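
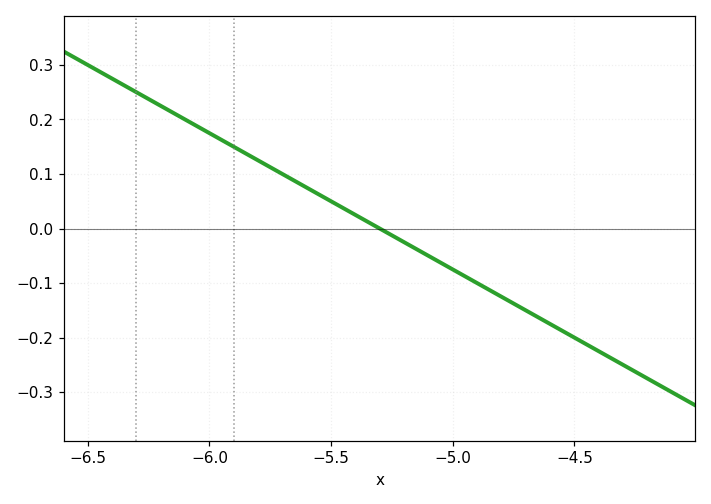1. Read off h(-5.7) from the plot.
0.1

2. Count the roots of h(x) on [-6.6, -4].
1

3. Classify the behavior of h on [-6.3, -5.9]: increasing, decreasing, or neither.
decreasing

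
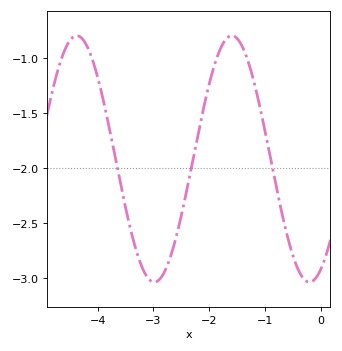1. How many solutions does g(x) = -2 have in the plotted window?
3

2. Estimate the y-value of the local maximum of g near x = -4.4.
-0.8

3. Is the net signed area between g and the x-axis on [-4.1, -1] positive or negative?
negative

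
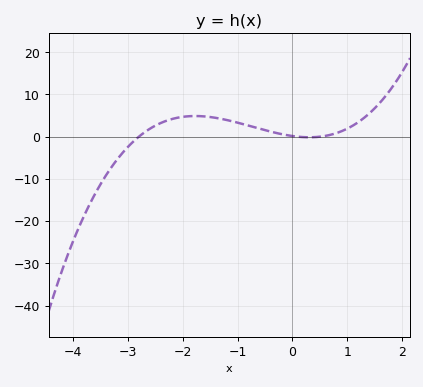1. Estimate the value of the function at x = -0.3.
1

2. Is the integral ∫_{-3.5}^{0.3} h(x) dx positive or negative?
positive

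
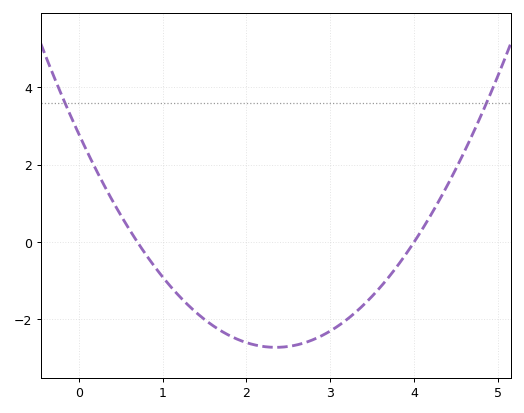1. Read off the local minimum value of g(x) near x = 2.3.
-2.8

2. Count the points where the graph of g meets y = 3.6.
2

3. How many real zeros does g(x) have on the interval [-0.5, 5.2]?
2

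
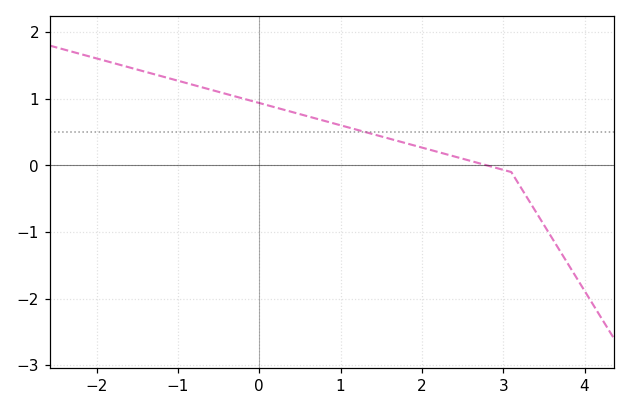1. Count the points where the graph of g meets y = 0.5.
1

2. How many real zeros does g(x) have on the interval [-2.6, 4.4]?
1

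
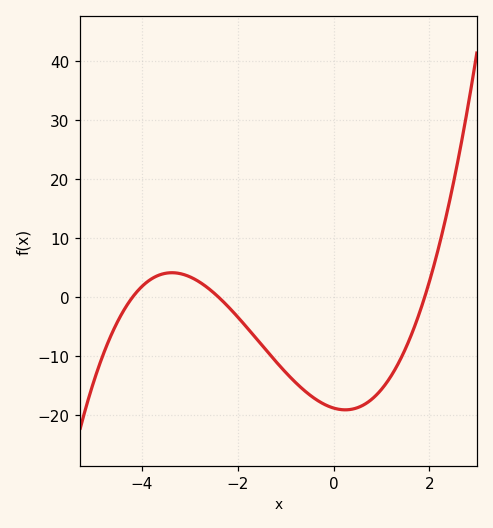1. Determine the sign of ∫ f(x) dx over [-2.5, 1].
negative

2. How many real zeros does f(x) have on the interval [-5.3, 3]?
3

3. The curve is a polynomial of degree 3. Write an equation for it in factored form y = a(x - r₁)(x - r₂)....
y = 0.98(x + 4.2)(x + 2.4)(x - 1.9)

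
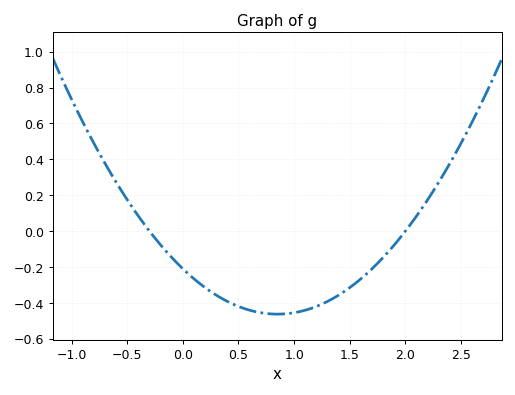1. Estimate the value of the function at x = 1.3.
-0.392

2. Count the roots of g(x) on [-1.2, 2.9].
2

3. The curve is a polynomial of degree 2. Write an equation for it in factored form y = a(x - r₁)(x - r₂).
y = 0.35(x + 0.3)(x - 2)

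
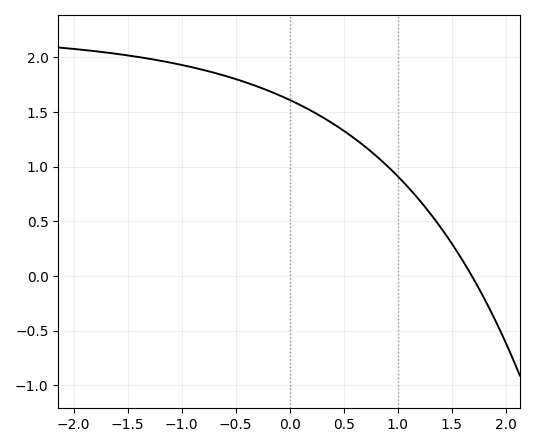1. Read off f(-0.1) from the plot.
1.65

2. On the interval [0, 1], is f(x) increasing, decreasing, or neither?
decreasing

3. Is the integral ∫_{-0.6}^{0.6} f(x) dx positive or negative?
positive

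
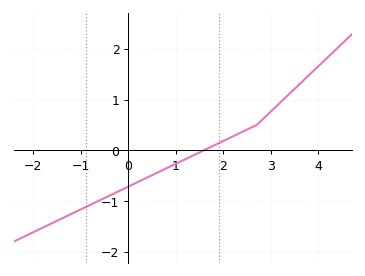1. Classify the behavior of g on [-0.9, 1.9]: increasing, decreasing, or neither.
increasing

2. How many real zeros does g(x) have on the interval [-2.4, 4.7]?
1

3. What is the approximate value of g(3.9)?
1.57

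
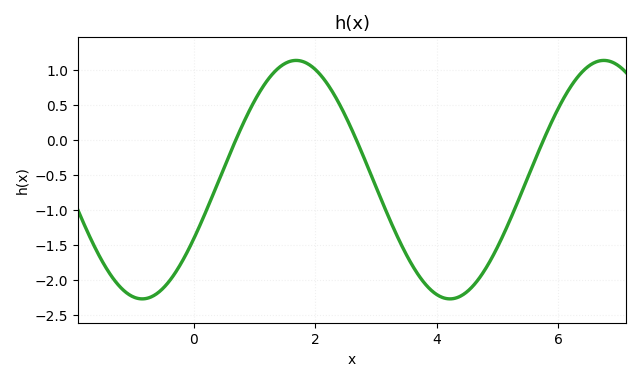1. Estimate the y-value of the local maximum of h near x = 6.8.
1.13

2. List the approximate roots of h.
0.696, 2.68, 5.76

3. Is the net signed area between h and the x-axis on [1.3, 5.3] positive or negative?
negative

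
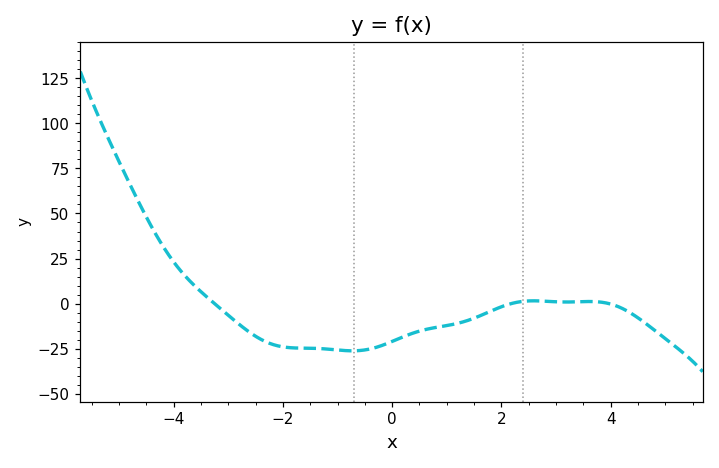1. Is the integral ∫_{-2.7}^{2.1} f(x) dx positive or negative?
negative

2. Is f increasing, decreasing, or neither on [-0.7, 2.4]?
increasing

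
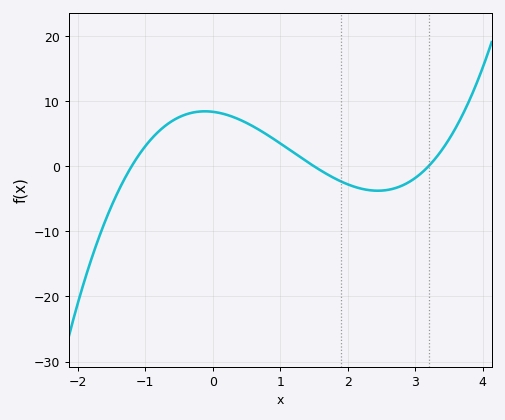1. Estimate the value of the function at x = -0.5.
8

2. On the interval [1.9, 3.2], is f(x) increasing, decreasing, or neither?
neither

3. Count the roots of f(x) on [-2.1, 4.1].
3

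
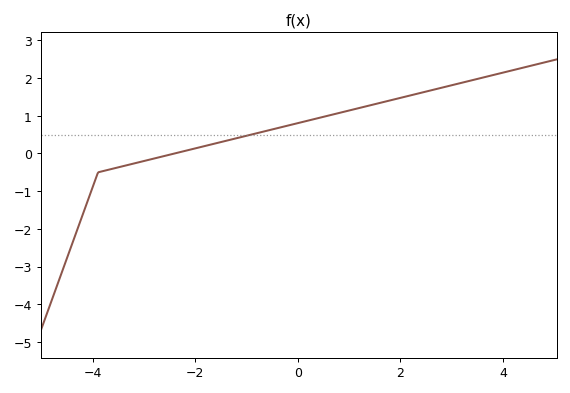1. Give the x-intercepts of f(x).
-2.41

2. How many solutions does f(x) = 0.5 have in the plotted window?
1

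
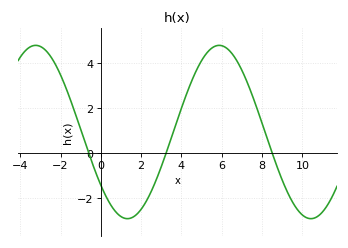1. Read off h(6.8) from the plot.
4.02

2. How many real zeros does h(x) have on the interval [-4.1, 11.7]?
3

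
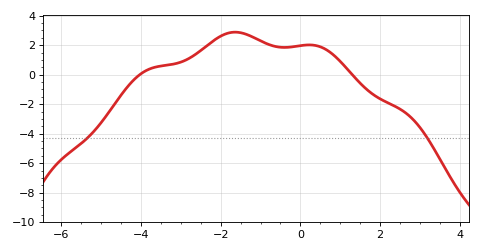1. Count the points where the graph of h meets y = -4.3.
2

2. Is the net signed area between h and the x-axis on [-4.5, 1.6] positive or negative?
positive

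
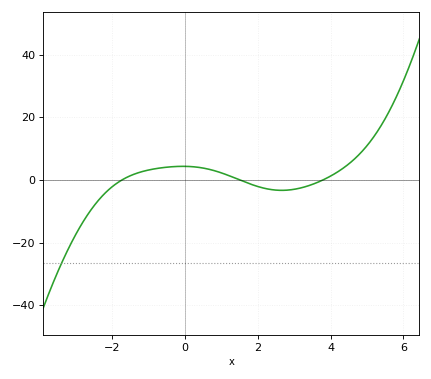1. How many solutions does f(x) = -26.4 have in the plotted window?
1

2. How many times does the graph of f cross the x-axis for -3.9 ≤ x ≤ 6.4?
3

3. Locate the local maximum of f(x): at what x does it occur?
-0.047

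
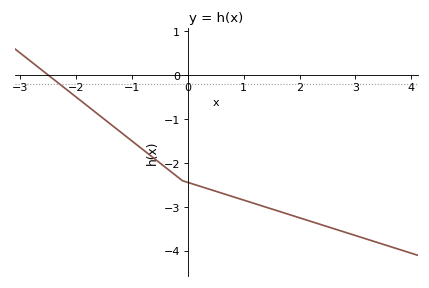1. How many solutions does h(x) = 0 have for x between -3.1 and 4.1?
1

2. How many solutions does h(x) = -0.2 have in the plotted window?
1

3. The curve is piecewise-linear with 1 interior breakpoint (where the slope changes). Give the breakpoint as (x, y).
(-0.1, -2.4)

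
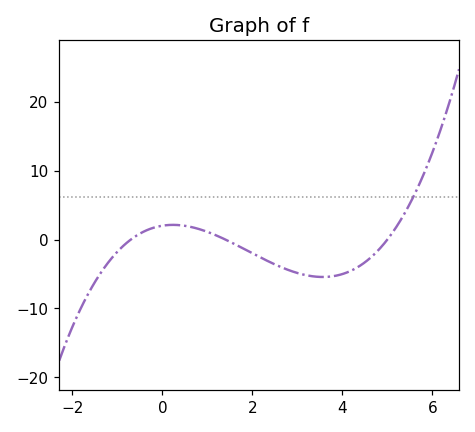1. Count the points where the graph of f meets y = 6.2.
1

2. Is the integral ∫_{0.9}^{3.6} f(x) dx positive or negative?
negative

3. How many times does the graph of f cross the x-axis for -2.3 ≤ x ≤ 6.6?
3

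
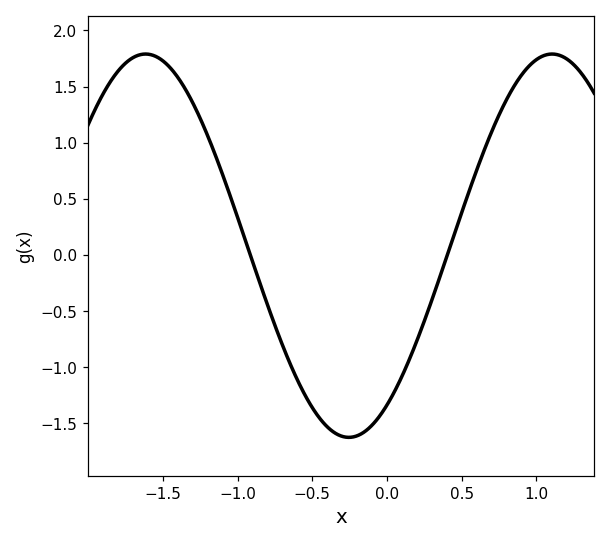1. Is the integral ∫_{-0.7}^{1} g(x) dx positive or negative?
negative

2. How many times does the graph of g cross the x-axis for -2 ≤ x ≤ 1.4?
2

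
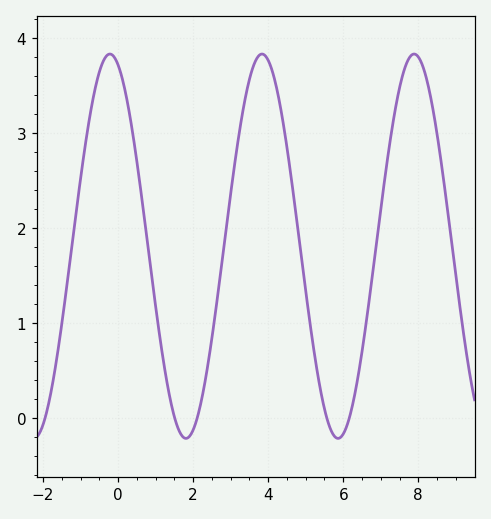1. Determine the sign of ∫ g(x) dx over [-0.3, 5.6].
positive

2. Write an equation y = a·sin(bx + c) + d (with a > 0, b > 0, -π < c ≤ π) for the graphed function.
y = 2.02sin(1.6x + 1.9) + 1.81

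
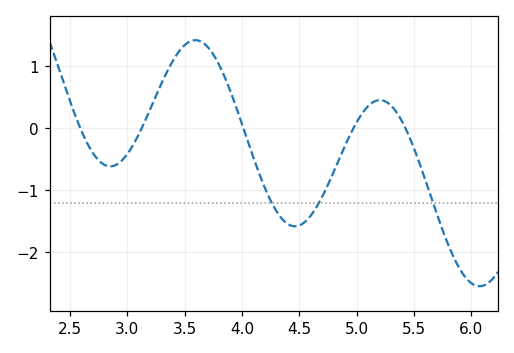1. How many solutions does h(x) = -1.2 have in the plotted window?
3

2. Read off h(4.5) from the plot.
-1.56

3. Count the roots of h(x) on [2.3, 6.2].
5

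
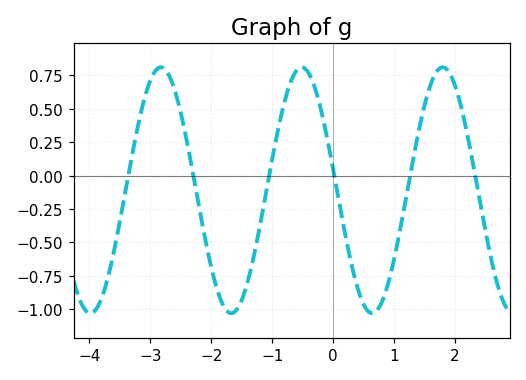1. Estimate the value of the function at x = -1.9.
-0.856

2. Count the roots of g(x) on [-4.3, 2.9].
6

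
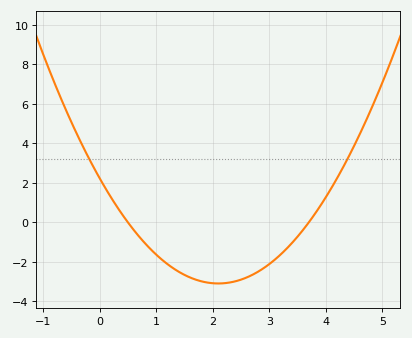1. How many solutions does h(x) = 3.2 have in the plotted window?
2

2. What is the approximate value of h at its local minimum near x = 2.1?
-3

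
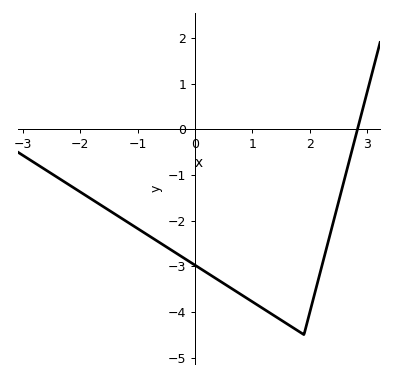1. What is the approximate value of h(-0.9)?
-2.3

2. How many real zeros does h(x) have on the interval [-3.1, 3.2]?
1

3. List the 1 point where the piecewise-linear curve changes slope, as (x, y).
(1.9, -4.5)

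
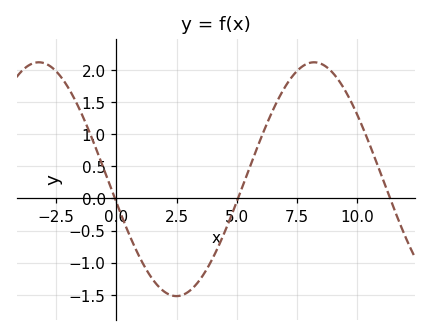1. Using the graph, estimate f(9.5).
1.68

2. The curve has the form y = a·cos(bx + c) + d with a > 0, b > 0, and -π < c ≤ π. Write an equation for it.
y = 1.82cos(0.55x + 1.77) + 0.3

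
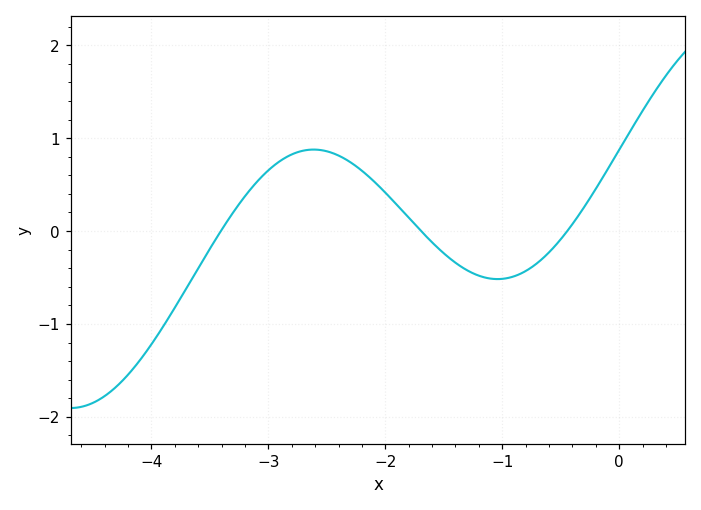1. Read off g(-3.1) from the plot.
0.5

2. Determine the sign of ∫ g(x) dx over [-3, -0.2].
positive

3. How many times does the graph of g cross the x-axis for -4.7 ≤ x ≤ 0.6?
3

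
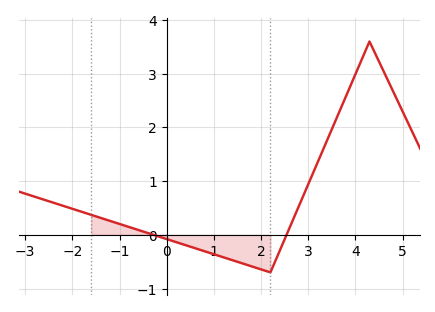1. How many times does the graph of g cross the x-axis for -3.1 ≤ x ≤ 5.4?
2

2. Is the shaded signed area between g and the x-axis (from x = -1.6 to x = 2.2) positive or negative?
negative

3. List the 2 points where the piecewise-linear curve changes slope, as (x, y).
(2.2, -0.7); (4.3, 3.6)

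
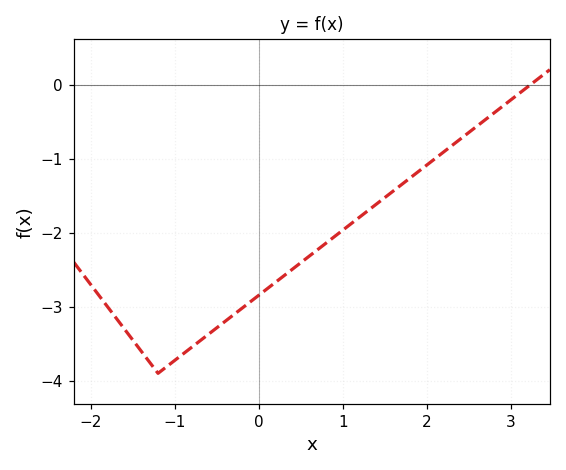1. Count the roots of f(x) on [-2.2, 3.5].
1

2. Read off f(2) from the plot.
-1.09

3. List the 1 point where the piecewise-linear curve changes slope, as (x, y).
(-1.2, -3.9)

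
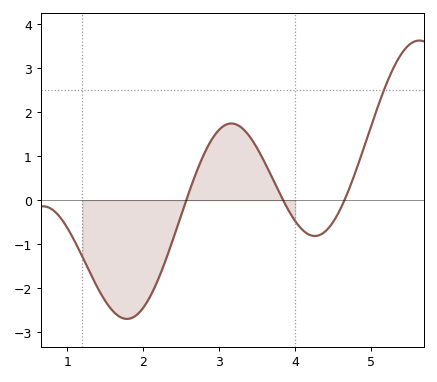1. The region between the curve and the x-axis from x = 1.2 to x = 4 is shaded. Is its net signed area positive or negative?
negative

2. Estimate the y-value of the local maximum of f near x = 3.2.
1.7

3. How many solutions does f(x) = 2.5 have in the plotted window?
1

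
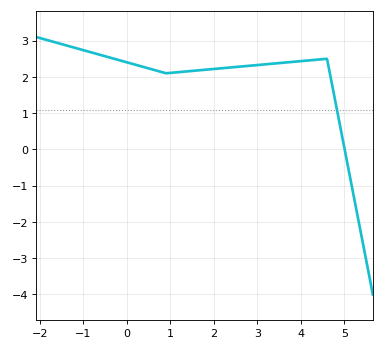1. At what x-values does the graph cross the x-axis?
5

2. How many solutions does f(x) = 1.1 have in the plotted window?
1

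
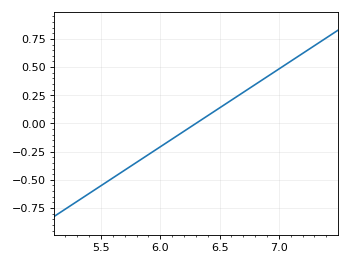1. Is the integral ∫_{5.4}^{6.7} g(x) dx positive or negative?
negative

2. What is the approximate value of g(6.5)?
0.138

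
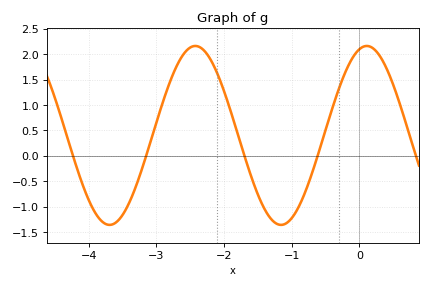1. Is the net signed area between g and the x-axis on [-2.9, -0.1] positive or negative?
positive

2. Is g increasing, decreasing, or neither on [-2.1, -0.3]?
neither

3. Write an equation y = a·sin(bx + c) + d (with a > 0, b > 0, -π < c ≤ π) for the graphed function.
y = 1.76sin(2.5x + 1.3) + 0.4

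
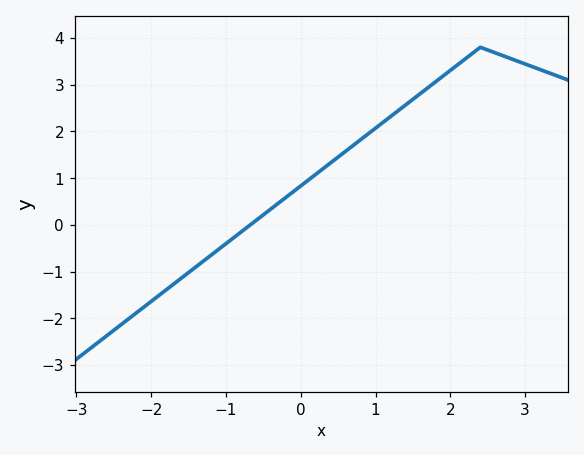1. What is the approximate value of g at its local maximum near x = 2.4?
3.8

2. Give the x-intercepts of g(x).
-0.7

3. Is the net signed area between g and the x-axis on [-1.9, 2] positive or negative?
positive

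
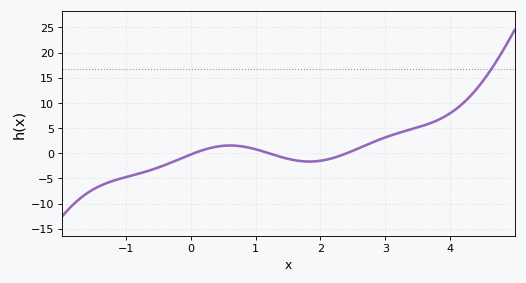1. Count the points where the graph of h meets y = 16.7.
1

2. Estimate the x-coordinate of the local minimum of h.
1.8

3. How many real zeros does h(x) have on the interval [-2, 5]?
3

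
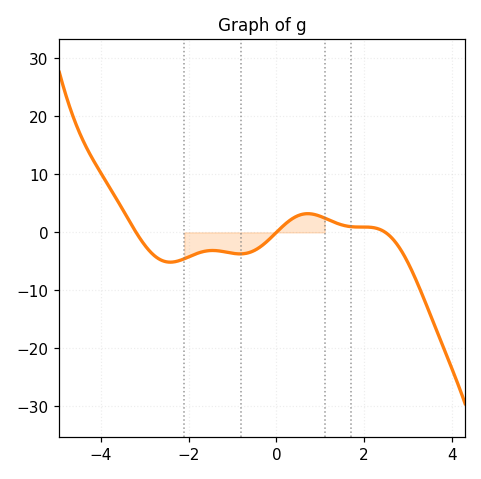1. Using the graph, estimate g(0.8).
3.18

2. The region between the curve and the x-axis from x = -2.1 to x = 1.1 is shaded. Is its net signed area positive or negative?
negative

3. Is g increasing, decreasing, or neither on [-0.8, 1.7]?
neither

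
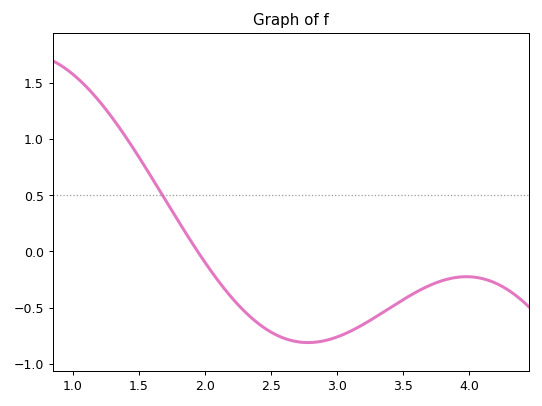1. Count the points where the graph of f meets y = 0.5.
1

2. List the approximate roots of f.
1.94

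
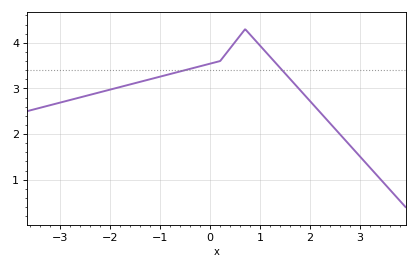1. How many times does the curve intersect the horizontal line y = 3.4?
2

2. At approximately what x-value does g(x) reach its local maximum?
0.7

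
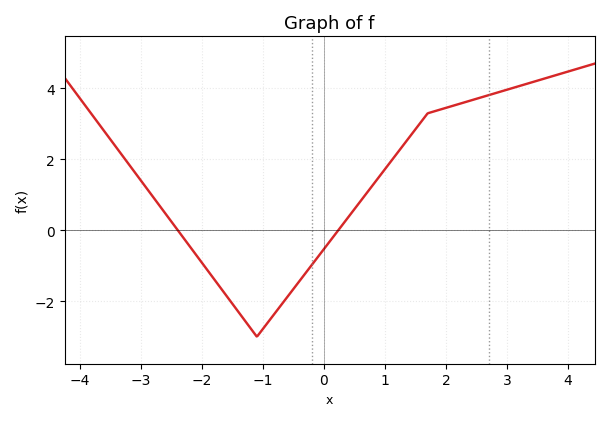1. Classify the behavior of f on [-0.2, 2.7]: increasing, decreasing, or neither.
increasing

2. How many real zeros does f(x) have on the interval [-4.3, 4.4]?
2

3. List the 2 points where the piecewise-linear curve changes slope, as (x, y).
(-1.1, -3); (1.7, 3.3)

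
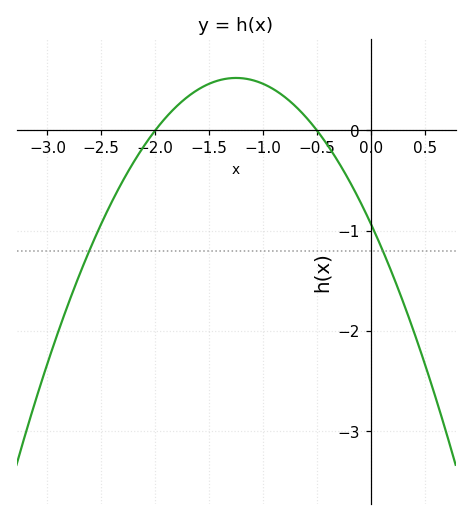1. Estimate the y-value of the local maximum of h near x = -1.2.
0.5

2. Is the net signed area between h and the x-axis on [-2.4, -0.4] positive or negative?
positive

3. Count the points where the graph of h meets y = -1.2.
2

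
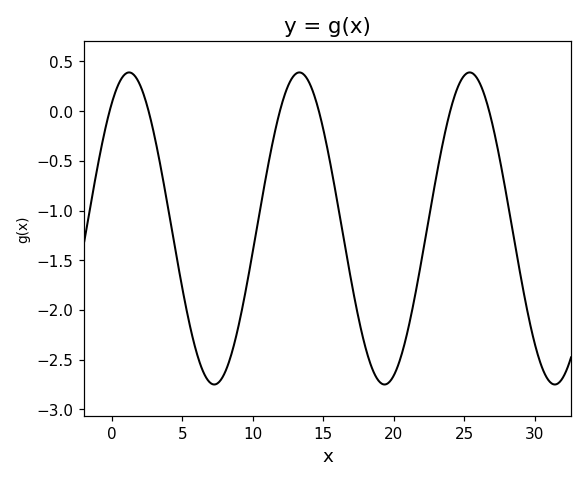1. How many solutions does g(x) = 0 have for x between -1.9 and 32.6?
6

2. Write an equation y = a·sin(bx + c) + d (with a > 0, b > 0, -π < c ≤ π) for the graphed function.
y = 1.57sin(0.52x + 0.93) - 1.18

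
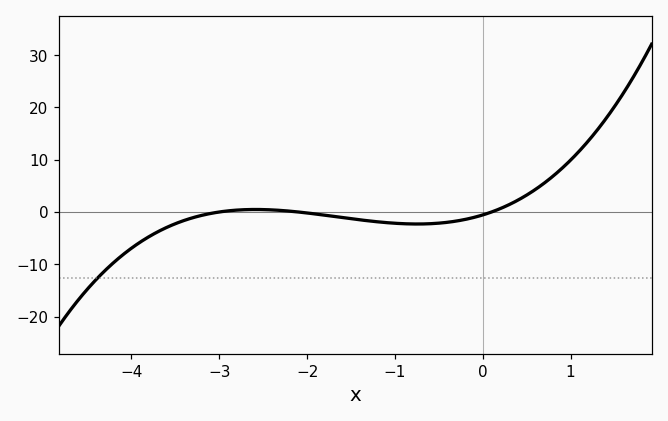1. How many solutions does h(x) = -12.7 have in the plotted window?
1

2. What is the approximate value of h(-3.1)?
0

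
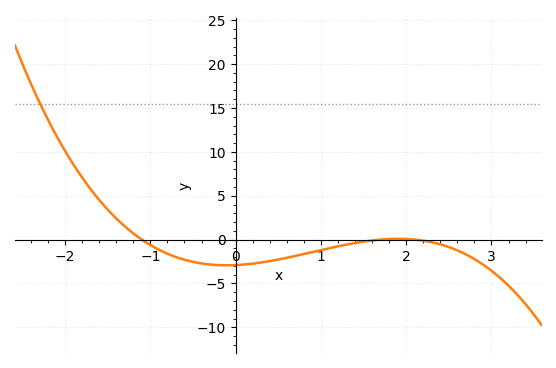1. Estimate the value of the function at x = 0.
-3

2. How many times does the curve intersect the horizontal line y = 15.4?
1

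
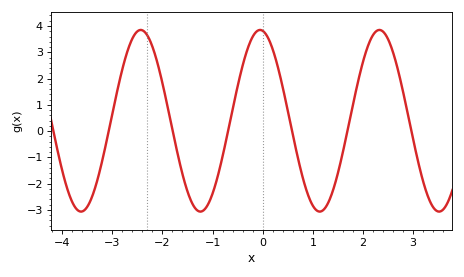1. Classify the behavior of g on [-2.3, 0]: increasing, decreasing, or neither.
neither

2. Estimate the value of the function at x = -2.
1.82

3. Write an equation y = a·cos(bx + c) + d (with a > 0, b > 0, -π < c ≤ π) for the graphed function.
y = 3.46cos(2.64x + 0.14) + 0.39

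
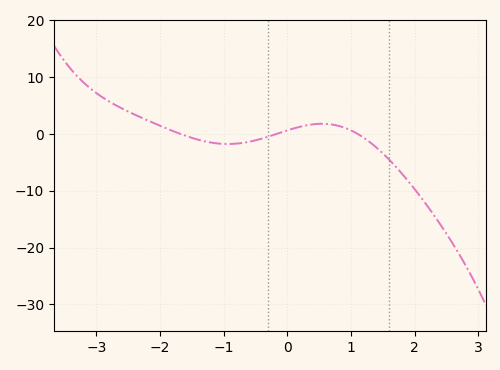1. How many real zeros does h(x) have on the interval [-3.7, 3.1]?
3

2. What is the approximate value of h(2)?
-9.7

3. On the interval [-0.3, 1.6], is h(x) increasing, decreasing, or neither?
neither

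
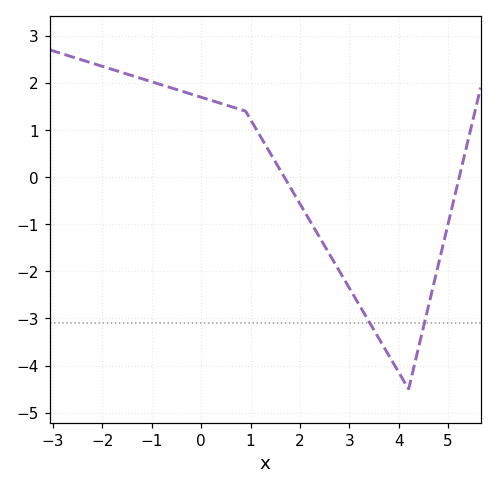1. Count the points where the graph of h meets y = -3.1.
2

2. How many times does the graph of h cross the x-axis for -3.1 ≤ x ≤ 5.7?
2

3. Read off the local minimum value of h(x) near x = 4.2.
-4.49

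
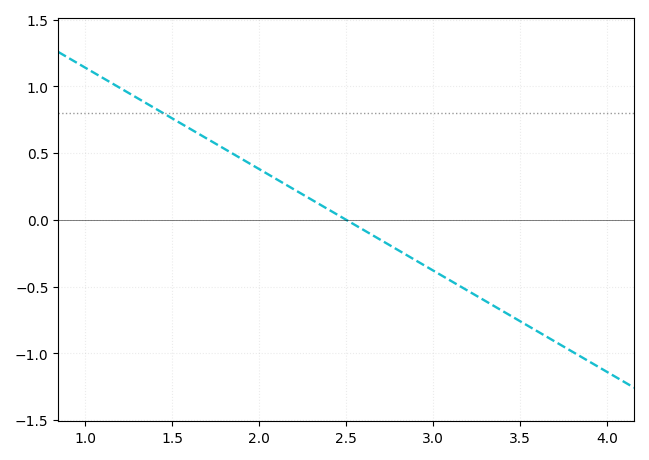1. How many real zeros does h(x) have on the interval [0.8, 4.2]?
1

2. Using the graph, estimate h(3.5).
-0.76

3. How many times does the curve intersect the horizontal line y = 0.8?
1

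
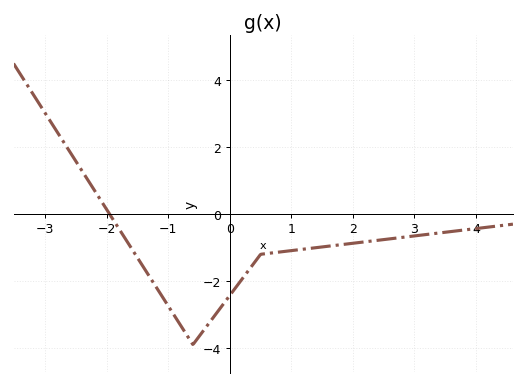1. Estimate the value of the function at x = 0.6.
-1.2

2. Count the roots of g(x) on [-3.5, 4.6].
1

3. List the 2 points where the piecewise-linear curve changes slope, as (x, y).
(-0.6, -3.9); (0.5, -1.2)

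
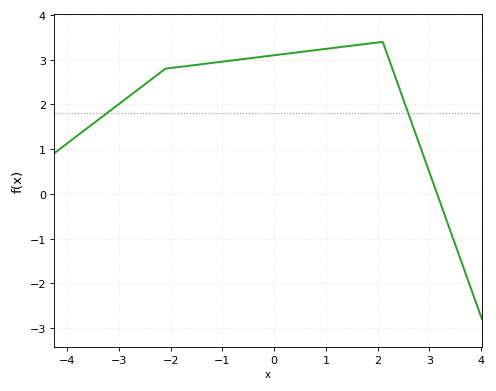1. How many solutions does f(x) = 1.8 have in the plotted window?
2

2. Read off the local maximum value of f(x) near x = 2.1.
3.4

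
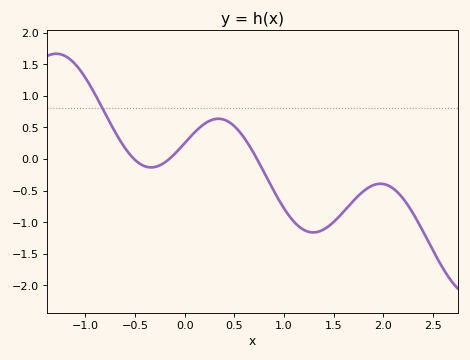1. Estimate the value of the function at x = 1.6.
-0.832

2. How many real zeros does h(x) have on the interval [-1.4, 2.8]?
3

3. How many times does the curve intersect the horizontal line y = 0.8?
1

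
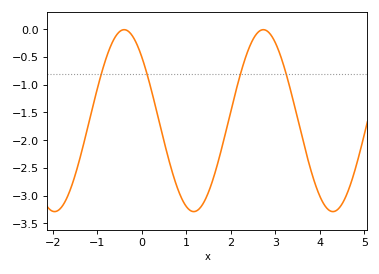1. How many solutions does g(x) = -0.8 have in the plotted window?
4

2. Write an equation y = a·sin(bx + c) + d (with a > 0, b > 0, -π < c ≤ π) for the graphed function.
y = 1.64sin(2x + 2.4) - 1.65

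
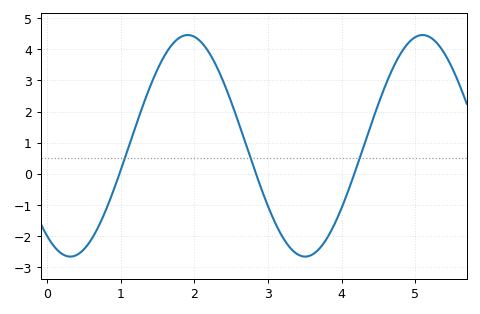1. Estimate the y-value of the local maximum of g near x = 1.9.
4.46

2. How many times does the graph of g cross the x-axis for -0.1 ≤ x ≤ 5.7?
3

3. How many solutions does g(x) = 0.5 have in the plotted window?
3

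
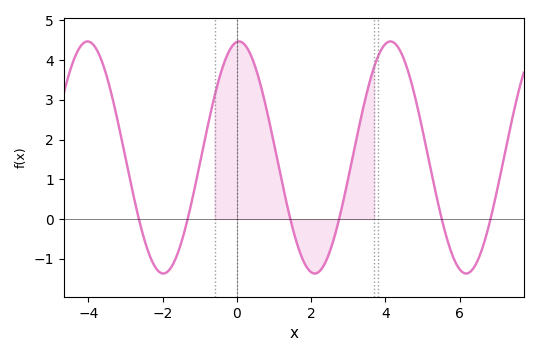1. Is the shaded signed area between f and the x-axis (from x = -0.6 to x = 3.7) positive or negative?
positive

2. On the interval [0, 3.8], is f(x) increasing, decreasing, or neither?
neither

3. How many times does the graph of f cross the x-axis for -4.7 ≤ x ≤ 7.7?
6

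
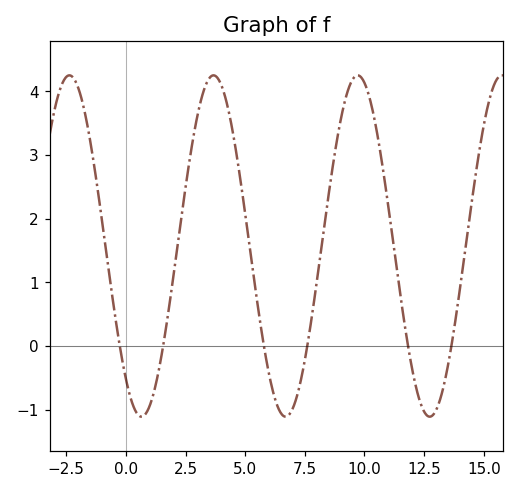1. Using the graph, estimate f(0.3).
-0.931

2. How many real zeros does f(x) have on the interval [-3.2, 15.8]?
6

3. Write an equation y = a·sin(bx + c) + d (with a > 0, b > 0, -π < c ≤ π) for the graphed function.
y = 2.68sin(1.04x - 2.25) + 1.57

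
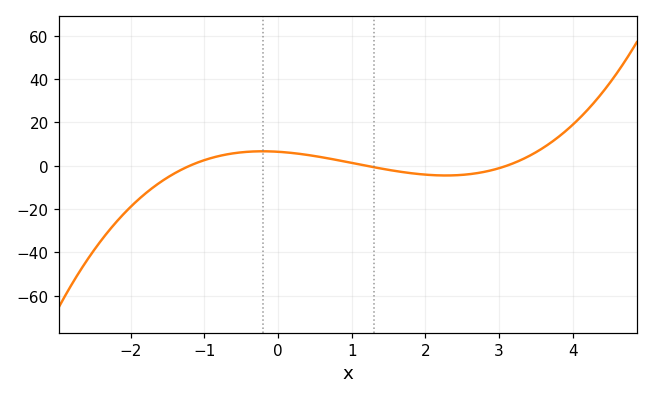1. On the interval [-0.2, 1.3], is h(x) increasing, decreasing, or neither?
decreasing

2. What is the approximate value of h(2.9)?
-2.02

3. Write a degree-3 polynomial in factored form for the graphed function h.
y = 1.45(x + 1.2)(x - 1.2)(x - 3.1)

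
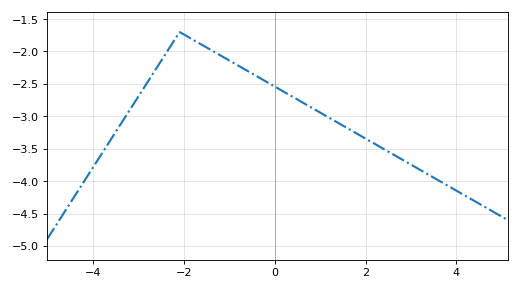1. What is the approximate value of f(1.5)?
-3.15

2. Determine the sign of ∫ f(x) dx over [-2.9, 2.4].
negative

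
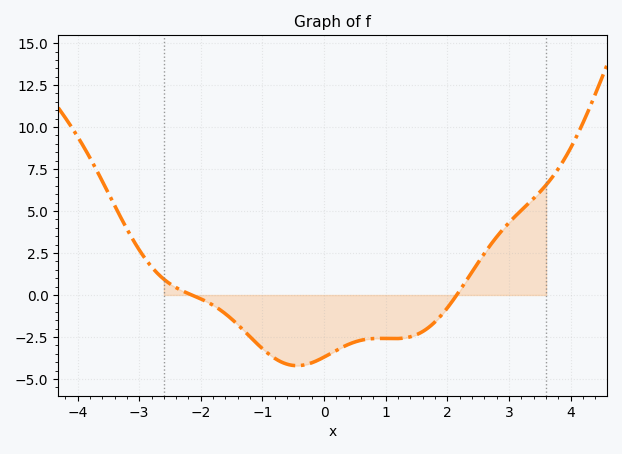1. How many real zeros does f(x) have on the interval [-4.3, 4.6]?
2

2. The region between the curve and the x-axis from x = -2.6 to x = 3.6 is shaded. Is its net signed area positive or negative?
negative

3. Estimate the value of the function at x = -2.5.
0.664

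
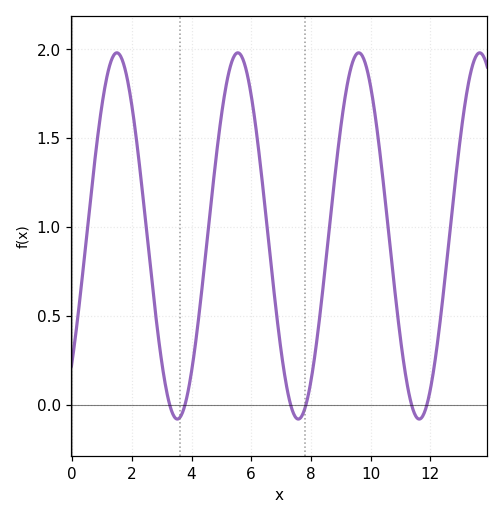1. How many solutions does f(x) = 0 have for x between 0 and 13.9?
6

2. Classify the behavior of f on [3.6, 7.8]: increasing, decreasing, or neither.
neither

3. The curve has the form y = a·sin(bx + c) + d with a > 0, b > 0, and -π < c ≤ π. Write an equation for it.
y = 1.03sin(1.55x - 0.75) + 0.95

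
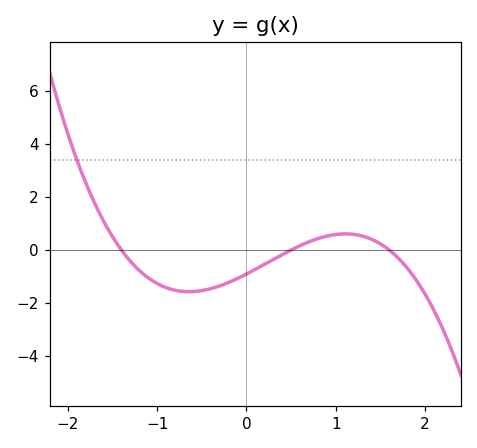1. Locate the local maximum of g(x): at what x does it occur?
1.1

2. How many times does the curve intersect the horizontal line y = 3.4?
1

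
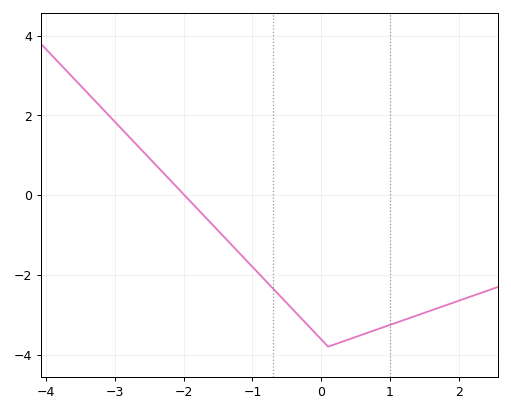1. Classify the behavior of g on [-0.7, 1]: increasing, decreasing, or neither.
neither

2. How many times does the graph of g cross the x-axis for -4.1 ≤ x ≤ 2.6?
1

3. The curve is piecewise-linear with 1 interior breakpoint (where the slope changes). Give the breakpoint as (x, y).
(0.1, -3.8)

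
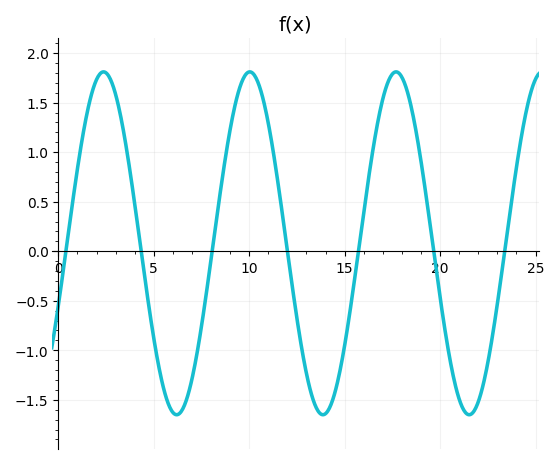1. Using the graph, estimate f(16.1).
0.533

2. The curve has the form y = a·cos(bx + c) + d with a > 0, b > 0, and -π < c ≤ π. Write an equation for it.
y = 1.73cos(0.82x - 1.94) + 0.08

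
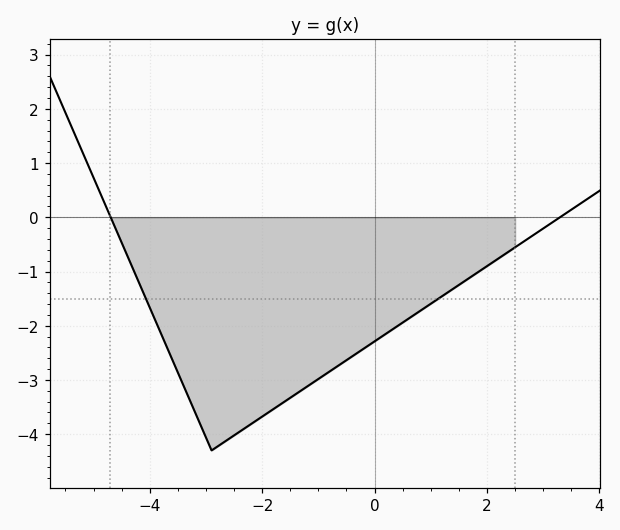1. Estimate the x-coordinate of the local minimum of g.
-2.9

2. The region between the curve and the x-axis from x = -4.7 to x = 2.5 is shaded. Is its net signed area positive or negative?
negative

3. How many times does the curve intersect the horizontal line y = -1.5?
2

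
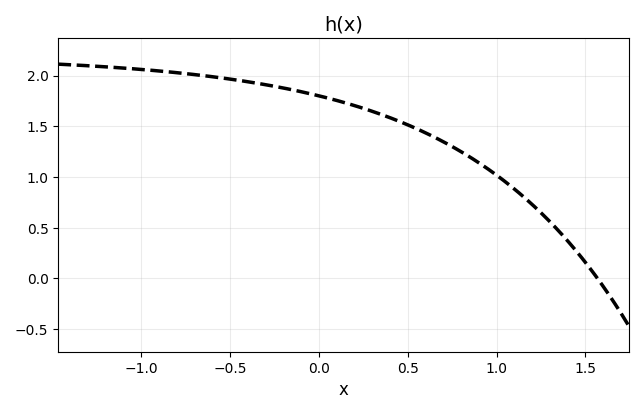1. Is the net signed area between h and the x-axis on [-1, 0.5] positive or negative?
positive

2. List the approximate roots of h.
1.55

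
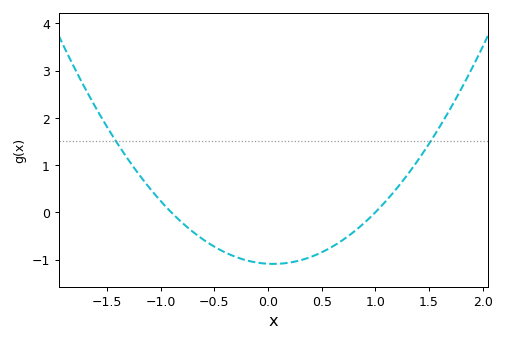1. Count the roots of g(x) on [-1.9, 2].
2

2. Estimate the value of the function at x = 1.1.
0.2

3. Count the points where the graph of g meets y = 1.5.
2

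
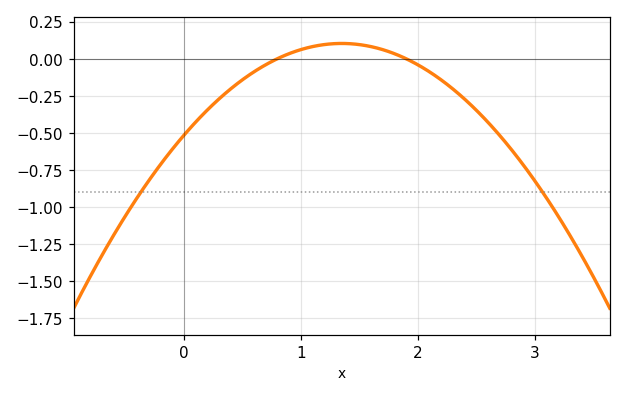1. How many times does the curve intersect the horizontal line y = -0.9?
2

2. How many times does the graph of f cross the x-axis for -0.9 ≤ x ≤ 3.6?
2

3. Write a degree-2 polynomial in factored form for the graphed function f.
y = -0.34(x - 0.8)(x - 1.9)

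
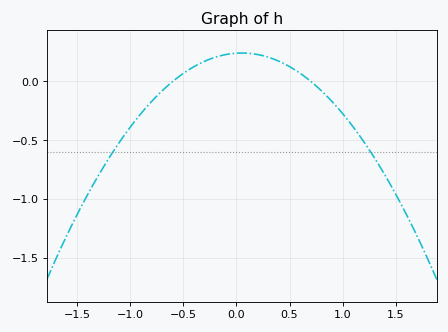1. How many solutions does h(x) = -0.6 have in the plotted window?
2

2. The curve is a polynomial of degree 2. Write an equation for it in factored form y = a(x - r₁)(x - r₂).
y = -0.57(x + 0.6)(x - 0.7)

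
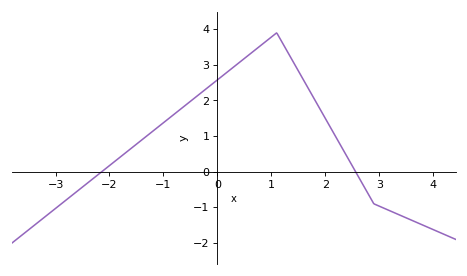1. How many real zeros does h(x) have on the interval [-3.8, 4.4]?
2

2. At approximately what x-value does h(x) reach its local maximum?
1.2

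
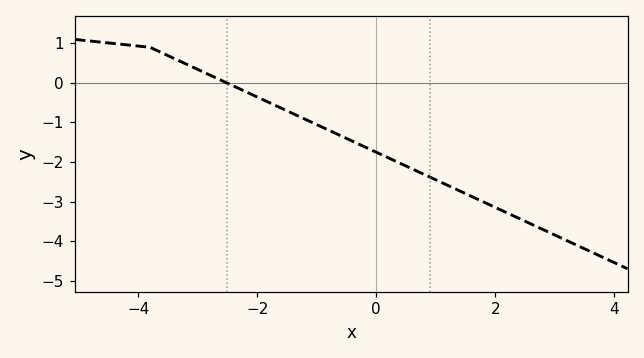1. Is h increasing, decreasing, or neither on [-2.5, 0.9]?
decreasing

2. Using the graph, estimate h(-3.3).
0.551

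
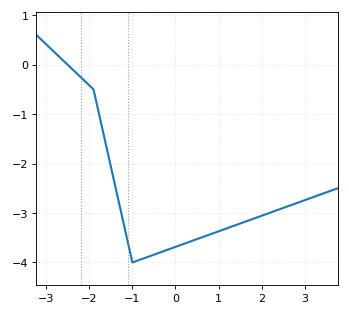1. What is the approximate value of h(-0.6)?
-3.9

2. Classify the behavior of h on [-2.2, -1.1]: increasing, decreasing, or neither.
decreasing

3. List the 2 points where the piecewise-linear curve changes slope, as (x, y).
(-1.9, -0.5); (-1, -4)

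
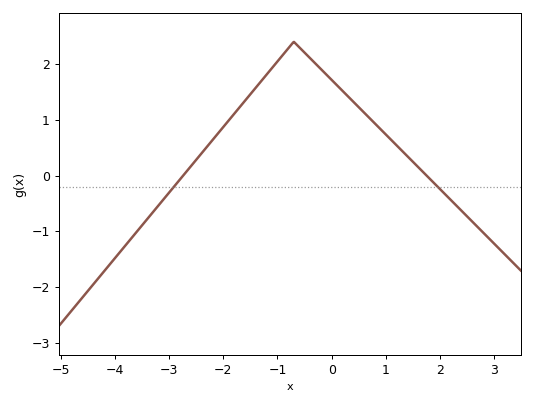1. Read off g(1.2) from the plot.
0.54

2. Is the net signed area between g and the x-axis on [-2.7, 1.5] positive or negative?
positive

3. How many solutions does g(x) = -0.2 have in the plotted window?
2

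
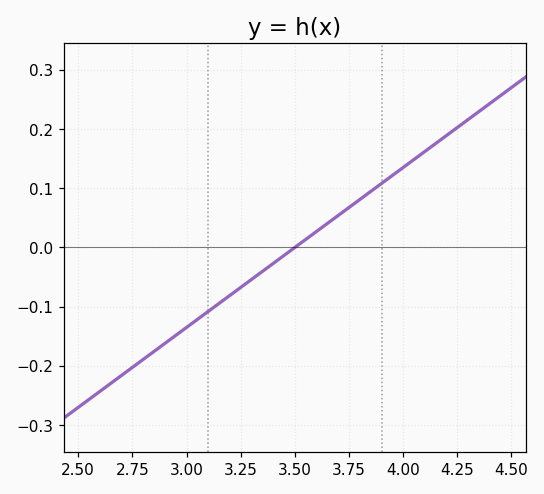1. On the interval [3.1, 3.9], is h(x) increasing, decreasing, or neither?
increasing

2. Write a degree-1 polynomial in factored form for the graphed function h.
y = 0.27(x - 3.5)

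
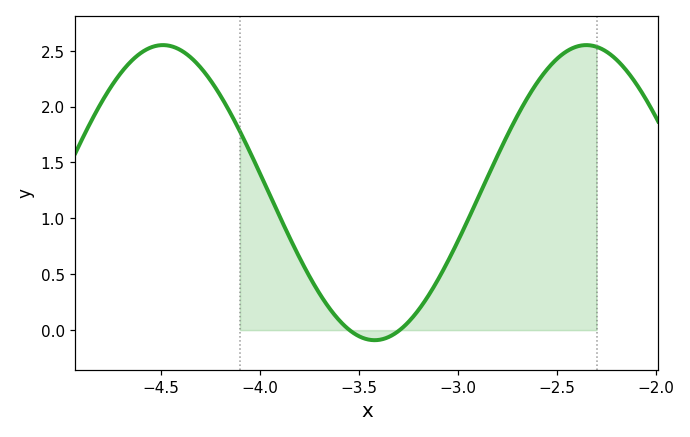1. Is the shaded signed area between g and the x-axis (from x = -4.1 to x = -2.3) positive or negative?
positive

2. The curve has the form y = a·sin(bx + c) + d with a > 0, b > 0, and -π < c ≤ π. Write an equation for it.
y = 1.32sin(2.9x + 2.2) + 1.23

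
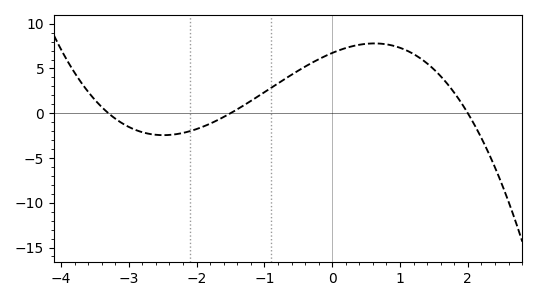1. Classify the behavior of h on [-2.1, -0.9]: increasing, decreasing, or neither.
increasing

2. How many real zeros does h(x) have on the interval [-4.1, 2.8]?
3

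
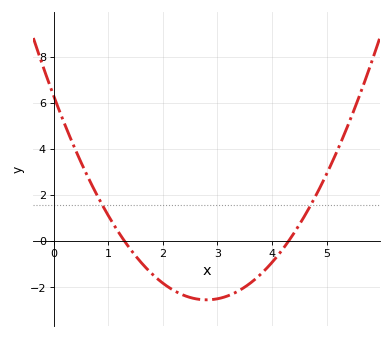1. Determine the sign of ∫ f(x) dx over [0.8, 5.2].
negative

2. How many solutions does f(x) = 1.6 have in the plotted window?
2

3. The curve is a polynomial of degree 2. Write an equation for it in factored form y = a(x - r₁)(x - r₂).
y = 1.13(x - 1.3)(x - 4.3)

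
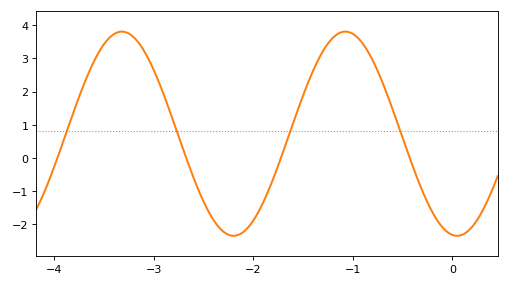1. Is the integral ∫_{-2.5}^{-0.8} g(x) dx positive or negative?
positive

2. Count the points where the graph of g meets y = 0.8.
4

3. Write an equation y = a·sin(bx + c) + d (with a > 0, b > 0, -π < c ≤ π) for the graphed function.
y = 3.08sin(2.8x - 1.7) + 0.73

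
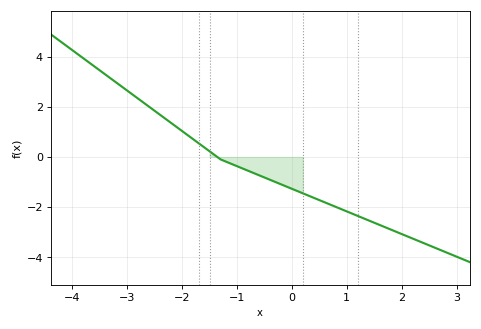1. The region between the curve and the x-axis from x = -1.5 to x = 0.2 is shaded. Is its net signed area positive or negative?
negative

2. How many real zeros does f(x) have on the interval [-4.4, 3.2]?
1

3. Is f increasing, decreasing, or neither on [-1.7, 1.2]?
decreasing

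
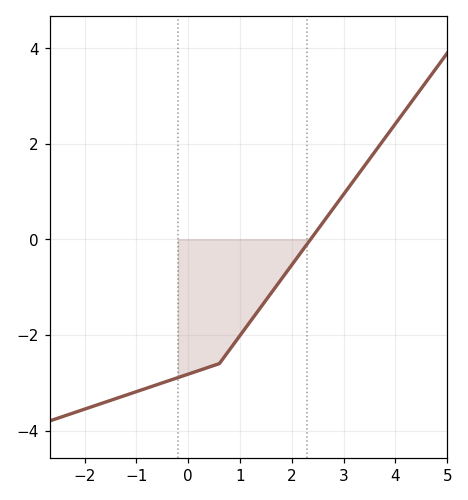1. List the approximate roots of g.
2.4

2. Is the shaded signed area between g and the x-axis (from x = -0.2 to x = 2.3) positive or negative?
negative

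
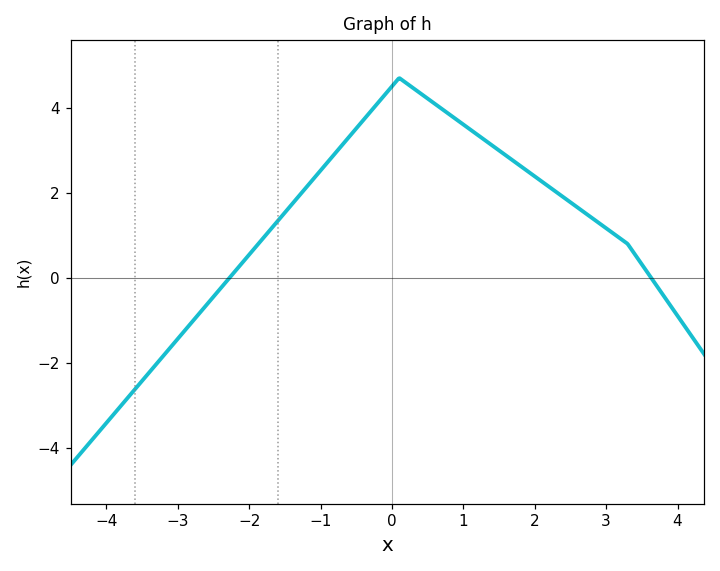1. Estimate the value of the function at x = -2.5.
-0.4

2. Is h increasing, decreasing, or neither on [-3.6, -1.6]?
increasing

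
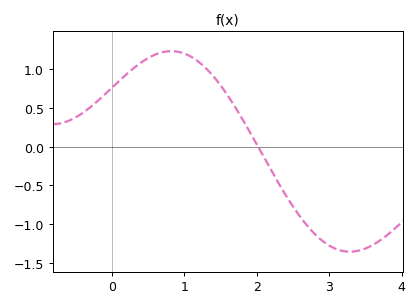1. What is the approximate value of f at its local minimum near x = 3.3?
-1.35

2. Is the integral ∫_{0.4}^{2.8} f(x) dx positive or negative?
positive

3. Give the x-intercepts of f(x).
2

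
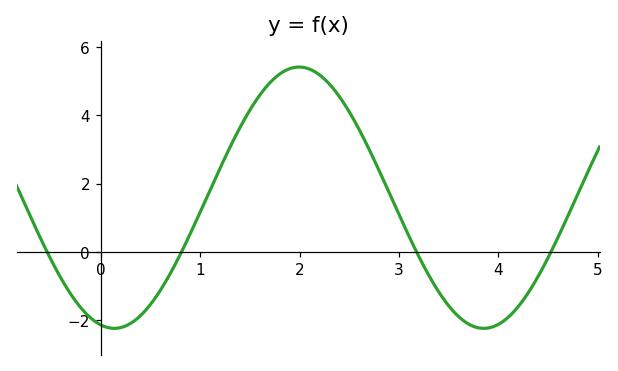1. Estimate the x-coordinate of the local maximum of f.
1.99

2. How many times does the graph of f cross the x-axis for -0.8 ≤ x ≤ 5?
4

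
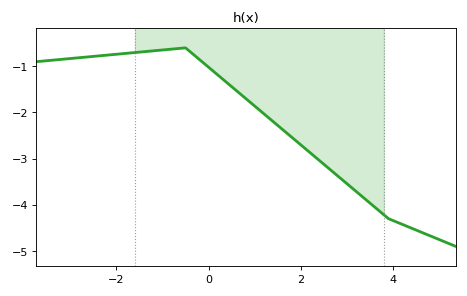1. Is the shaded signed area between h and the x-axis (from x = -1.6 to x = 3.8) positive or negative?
negative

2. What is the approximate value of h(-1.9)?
-0.7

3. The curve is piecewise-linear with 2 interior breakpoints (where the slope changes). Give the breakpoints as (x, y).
(-0.5, -0.6); (3.9, -4.3)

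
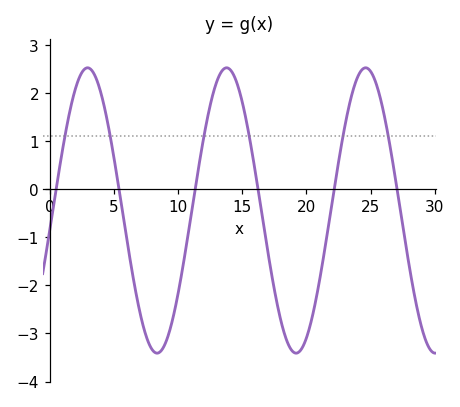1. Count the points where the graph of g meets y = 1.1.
6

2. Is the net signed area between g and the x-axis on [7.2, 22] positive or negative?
negative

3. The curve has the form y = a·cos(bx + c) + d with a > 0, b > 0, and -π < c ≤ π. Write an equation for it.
y = 2.97cos(0.58x - 1.7) - 0.44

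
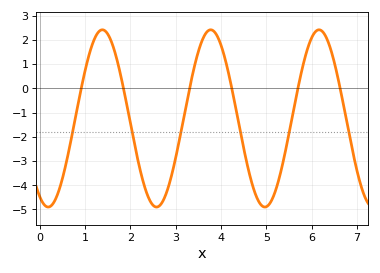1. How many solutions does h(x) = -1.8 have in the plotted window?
6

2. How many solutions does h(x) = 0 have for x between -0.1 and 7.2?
6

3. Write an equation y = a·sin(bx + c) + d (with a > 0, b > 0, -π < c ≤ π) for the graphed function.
y = 3.66sin(2.63x - 2.07) - 1.24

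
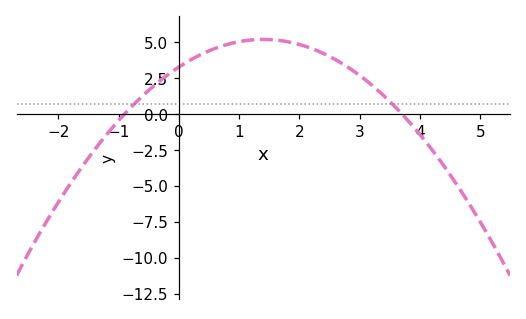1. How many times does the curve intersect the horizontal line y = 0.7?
2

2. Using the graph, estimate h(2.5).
4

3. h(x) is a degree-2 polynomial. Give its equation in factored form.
y = -0.98(x + 0.9)(x - 3.7)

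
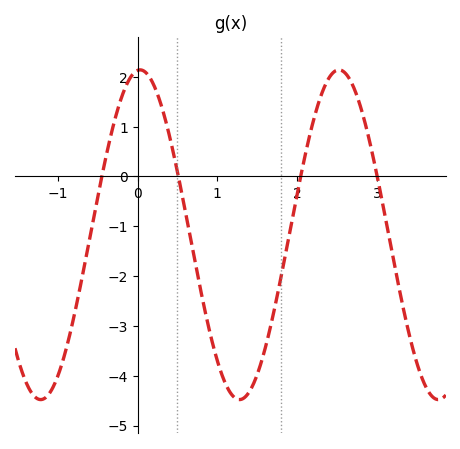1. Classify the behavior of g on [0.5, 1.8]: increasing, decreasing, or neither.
neither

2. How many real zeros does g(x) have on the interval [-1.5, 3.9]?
4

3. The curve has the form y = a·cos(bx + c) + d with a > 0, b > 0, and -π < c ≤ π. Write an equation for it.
y = 3.31cos(2.5x - 0.08) - 1.17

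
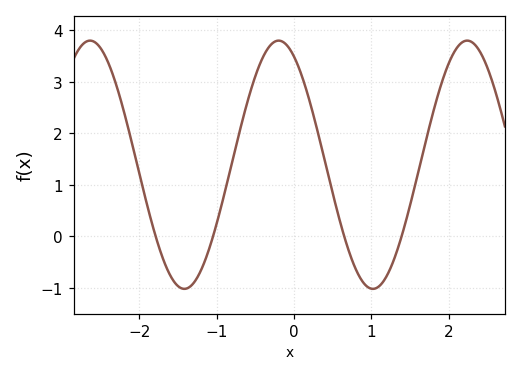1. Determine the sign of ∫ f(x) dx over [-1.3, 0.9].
positive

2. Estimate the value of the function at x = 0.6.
0.3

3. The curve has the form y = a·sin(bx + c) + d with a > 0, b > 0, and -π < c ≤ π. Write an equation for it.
y = 2.41sin(2.6x + 2.1) + 1.39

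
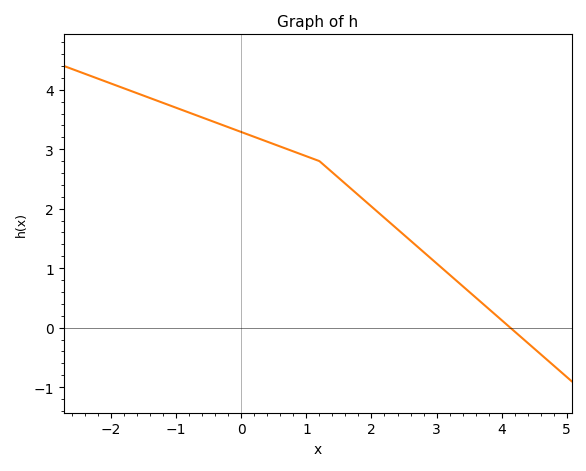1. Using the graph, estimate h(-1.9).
4.06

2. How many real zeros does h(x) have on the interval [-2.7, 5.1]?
1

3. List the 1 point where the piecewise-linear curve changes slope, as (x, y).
(1.2, 2.8)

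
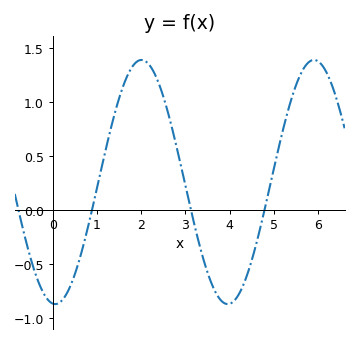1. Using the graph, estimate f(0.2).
-0.85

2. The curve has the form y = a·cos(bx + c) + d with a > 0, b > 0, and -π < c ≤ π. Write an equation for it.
y = 1.13cos(1.6x + 3.1) + 0.26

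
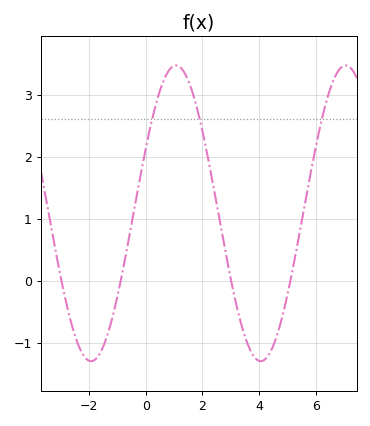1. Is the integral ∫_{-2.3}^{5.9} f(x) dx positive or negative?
positive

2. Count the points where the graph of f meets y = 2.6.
3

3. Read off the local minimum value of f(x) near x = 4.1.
-1.29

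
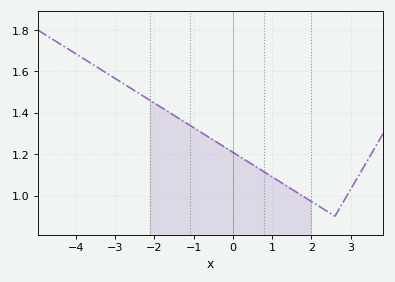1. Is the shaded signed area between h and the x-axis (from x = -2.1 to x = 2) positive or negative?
positive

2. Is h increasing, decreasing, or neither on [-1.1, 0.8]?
decreasing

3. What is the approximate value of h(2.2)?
0.94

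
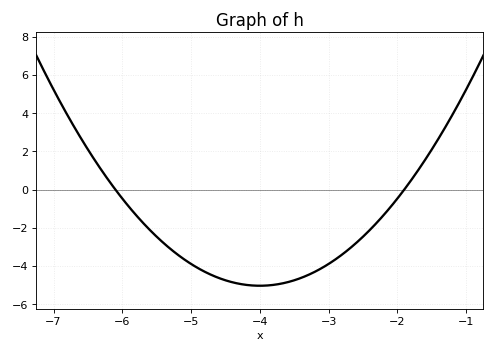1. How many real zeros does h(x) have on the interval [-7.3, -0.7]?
2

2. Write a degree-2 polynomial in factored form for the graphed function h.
y = 1.14(x + 6.1)(x + 1.9)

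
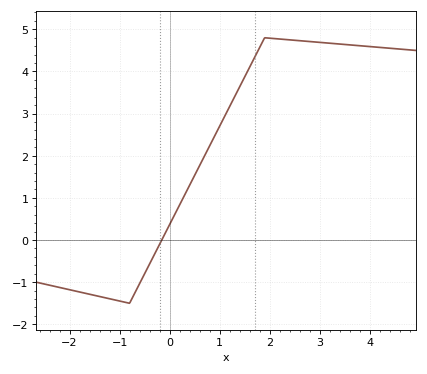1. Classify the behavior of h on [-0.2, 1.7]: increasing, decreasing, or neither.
increasing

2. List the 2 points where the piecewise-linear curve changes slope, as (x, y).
(-0.8, -1.5); (1.9, 4.8)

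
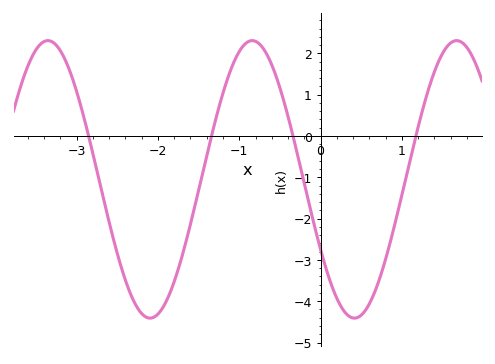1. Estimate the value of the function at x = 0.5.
-4.3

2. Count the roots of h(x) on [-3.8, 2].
4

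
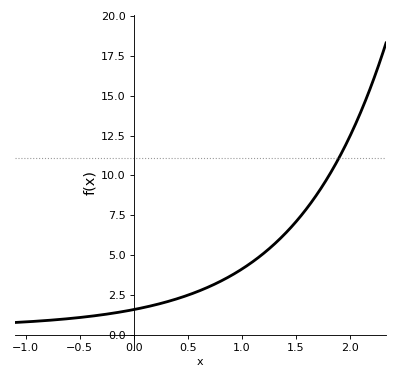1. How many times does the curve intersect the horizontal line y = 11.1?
1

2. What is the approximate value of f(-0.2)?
1.34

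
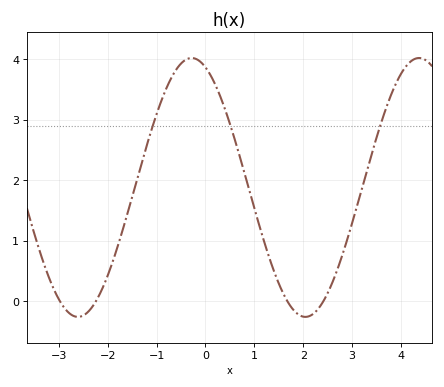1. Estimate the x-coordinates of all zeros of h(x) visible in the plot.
-3, -2.2, 1.6, 2.4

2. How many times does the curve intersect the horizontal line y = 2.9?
3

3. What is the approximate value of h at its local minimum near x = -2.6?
-0.3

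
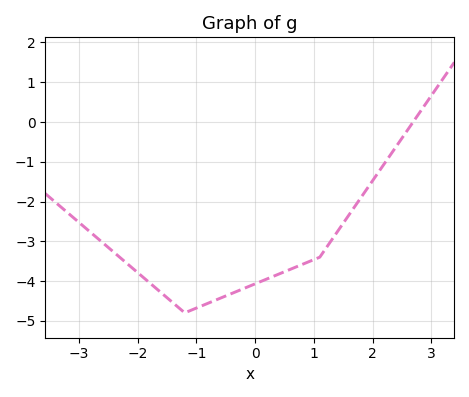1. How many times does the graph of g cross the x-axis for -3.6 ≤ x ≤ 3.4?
1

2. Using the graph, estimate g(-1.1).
-4.7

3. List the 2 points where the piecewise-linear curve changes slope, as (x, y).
(-1.2, -4.8); (1.1, -3.4)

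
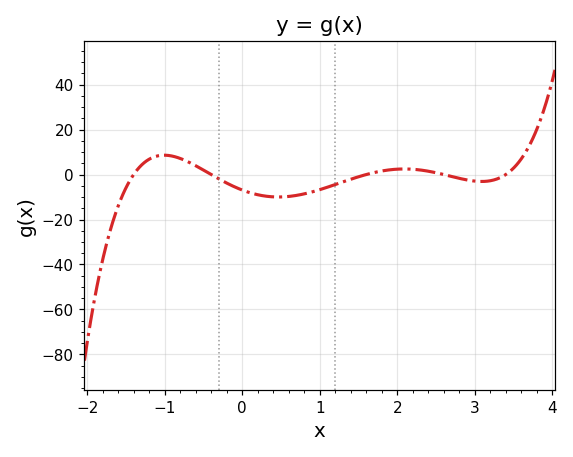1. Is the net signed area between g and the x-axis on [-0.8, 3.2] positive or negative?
negative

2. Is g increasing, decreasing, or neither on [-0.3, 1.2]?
neither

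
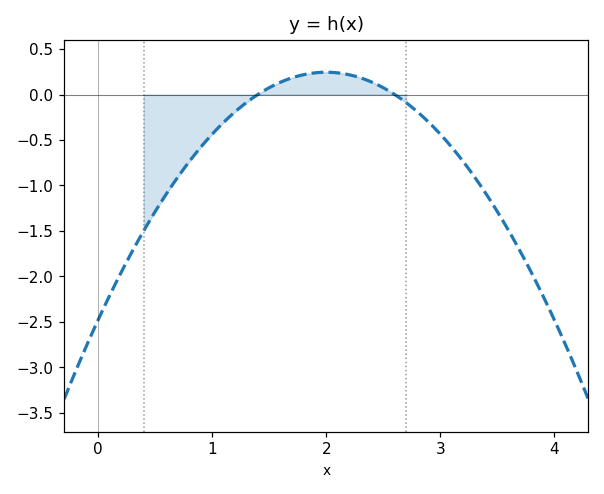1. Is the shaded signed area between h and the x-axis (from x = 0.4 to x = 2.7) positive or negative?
negative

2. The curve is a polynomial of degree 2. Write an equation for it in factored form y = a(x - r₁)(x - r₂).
y = -0.68(x - 1.4)(x - 2.6)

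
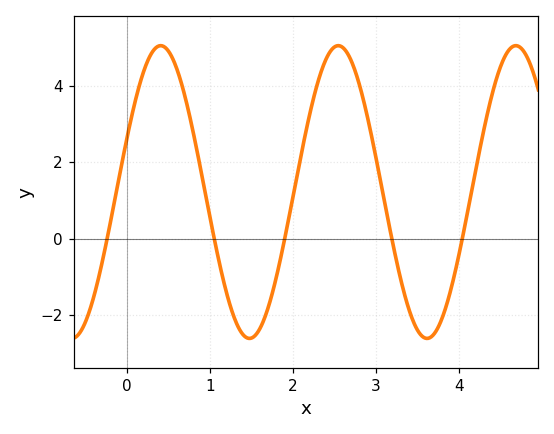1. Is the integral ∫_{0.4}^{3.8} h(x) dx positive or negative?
positive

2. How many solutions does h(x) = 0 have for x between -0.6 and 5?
5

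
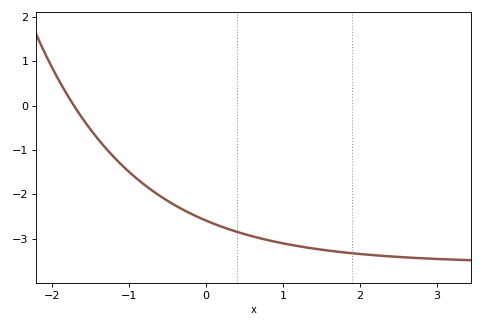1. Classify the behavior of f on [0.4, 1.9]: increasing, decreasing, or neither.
decreasing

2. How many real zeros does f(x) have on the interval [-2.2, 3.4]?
1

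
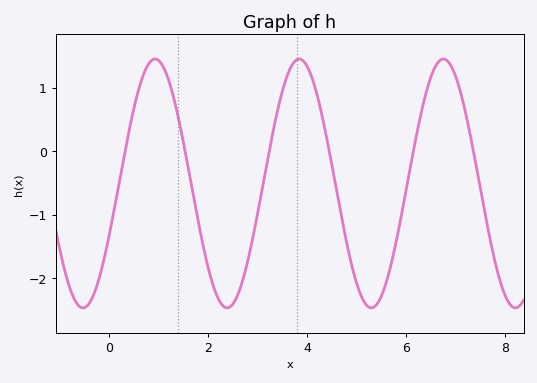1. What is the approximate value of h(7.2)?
0.6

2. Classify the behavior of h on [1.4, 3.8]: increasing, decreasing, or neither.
neither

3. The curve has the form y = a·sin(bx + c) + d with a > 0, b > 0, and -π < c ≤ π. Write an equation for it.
y = 1.96sin(2.2x - 0.44) - 0.51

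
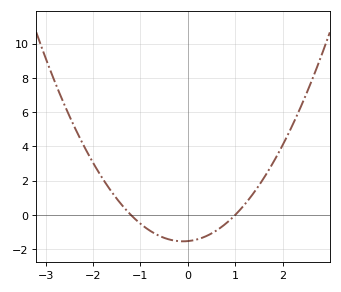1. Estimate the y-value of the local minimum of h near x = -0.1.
-1.54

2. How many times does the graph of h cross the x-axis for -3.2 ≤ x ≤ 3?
2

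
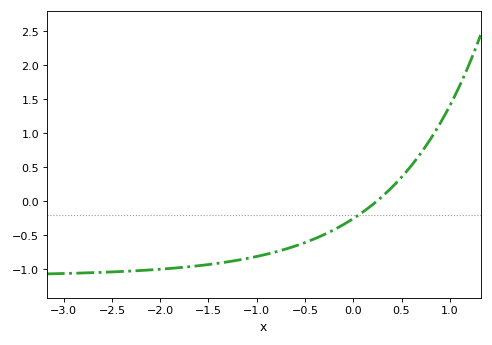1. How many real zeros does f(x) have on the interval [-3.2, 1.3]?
1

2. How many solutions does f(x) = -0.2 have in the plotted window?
1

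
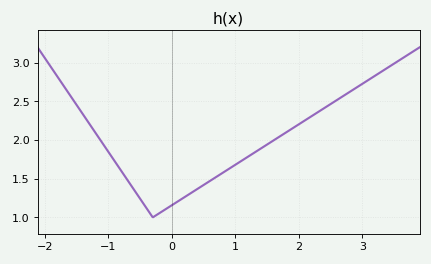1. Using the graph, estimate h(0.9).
1.65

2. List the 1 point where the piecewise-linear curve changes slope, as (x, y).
(-0.3, 1)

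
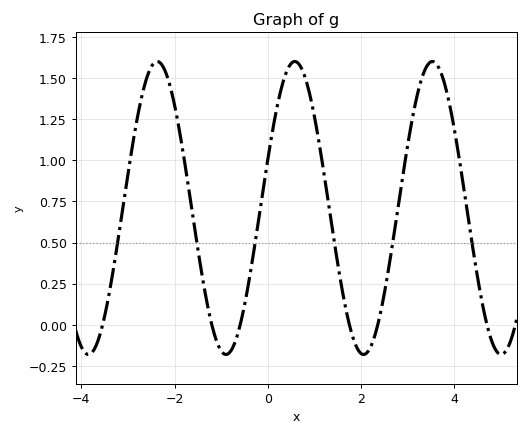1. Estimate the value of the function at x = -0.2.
0.633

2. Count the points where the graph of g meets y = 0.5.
6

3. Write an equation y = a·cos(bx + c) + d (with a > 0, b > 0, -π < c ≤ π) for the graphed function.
y = 0.89cos(2.13x - 1.23) + 0.71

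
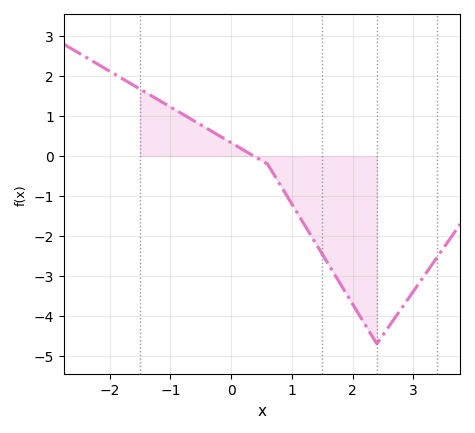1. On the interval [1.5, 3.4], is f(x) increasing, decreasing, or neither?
neither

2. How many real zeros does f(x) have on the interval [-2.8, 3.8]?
1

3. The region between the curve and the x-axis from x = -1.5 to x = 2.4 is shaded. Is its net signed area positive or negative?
negative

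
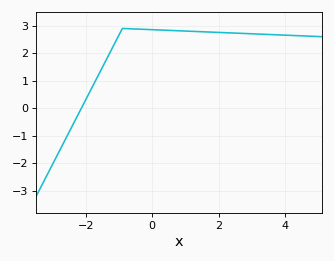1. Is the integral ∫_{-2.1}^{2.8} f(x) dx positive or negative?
positive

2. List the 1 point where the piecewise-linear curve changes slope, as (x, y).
(-0.9, 2.9)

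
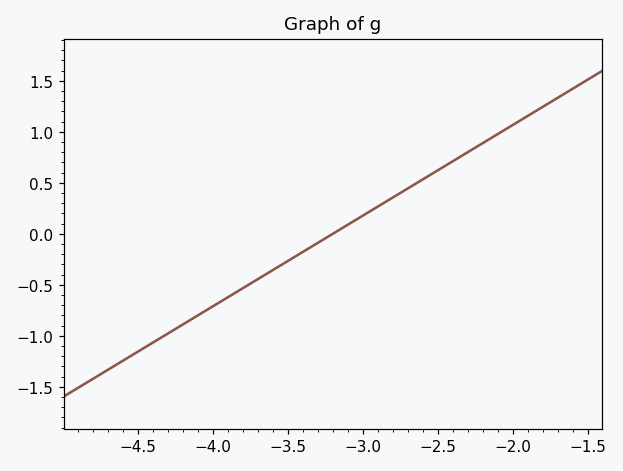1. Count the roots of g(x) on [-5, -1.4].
1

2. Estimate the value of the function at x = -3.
0.2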